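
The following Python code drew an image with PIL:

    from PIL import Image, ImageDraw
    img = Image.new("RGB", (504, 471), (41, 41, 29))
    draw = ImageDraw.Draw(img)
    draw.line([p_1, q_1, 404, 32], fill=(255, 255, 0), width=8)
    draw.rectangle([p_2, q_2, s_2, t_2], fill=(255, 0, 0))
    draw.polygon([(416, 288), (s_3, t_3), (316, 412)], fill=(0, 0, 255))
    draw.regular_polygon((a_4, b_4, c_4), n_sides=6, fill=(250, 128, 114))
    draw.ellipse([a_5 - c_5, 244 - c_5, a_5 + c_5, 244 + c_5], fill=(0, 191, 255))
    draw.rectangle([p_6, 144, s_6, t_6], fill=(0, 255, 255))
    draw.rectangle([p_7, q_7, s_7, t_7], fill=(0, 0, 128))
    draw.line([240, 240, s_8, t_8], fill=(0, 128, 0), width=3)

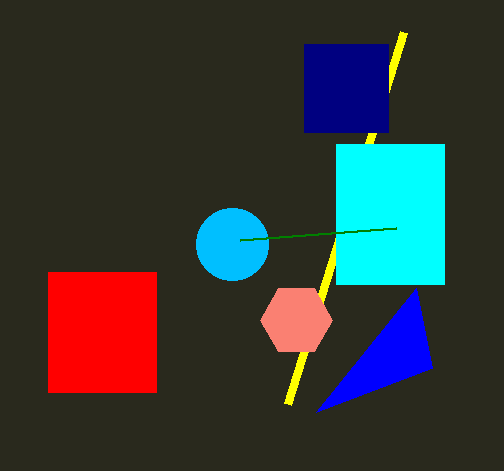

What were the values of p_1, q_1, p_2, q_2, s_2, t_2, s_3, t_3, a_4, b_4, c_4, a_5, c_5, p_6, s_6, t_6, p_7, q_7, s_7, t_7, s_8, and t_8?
p_1 = 288, q_1 = 404, p_2 = 48, q_2 = 272, s_2 = 156, t_2 = 392, s_3 = 432, t_3 = 368, a_4 = 296, b_4 = 320, c_4 = 36, a_5 = 232, c_5 = 36, p_6 = 336, s_6 = 444, t_6 = 284, p_7 = 304, q_7 = 44, s_7 = 388, t_7 = 132, s_8 = 396, t_8 = 228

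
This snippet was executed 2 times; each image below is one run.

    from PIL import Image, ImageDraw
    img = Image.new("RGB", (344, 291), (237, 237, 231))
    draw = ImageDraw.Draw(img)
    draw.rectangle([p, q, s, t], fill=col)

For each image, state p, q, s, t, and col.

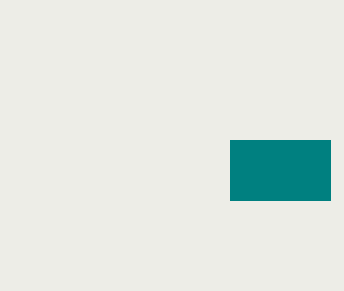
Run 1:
p = 230, q = 140, s = 330, t = 200, col = 'teal'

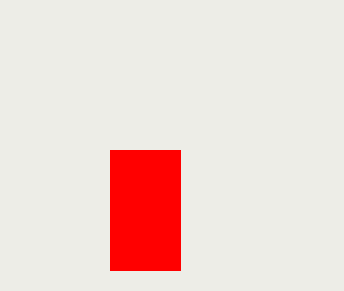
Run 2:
p = 110; q = 150; s = 180; t = 270; col = 'red'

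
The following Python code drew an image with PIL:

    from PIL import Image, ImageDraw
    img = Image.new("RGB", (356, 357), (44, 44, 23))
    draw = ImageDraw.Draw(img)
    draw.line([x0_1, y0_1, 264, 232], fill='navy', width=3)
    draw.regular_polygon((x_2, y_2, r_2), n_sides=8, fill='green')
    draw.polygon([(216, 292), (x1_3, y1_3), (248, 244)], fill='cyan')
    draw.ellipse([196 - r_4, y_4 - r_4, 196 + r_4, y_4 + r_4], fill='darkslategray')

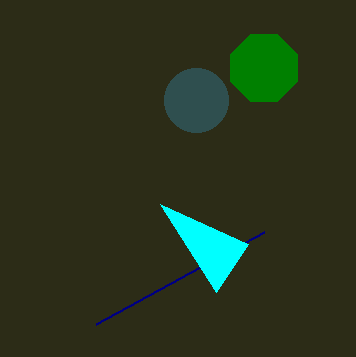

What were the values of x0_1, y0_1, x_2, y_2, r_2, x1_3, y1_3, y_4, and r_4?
x0_1 = 96; y0_1 = 324; x_2 = 264; y_2 = 68; r_2 = 36; x1_3 = 160; y1_3 = 204; y_4 = 100; r_4 = 32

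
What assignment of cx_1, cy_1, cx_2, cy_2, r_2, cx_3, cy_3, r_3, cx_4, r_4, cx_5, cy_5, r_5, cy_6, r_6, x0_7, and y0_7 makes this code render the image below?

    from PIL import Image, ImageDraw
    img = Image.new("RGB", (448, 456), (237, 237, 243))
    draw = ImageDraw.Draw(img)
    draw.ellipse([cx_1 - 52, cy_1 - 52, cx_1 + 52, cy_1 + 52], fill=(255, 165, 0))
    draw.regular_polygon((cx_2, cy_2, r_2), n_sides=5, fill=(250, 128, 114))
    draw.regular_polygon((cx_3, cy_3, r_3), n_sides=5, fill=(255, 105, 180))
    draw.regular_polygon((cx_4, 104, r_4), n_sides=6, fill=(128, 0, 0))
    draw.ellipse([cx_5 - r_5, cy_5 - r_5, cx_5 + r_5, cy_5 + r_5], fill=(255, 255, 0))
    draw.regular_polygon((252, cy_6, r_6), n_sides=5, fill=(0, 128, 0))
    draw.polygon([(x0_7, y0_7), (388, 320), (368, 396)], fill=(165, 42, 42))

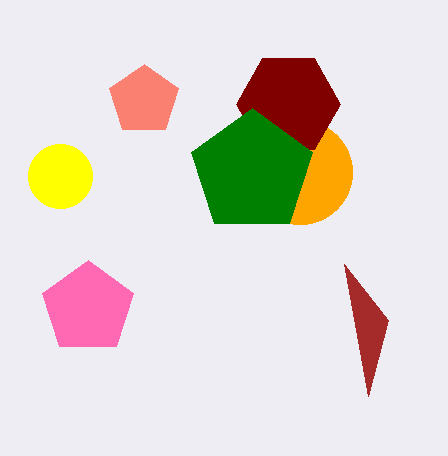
cx_1 = 300; cy_1 = 172; cx_2 = 144; cy_2 = 100; r_2 = 36; cx_3 = 88; cy_3 = 308; r_3 = 48; cx_4 = 288; r_4 = 52; cx_5 = 60; cy_5 = 176; r_5 = 32; cy_6 = 172; r_6 = 64; x0_7 = 344; y0_7 = 264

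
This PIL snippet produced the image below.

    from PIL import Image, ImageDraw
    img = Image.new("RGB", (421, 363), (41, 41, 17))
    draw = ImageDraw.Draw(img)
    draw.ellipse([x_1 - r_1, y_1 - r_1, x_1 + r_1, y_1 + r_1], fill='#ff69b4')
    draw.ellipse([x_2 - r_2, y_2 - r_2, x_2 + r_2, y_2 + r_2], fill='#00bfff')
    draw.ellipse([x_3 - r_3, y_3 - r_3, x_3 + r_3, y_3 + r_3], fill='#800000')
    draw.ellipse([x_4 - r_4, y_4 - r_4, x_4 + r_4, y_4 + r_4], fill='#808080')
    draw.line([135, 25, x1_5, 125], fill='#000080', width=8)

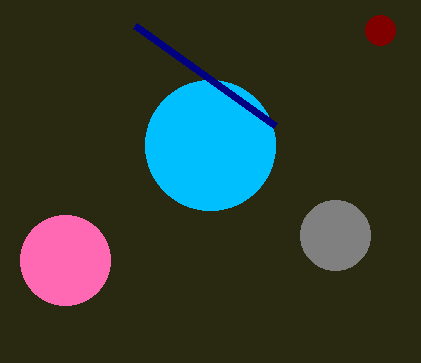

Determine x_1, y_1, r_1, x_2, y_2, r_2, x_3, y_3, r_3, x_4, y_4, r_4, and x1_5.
x_1 = 65; y_1 = 260; r_1 = 45; x_2 = 210; y_2 = 145; r_2 = 65; x_3 = 380; y_3 = 30; r_3 = 15; x_4 = 335; y_4 = 235; r_4 = 35; x1_5 = 275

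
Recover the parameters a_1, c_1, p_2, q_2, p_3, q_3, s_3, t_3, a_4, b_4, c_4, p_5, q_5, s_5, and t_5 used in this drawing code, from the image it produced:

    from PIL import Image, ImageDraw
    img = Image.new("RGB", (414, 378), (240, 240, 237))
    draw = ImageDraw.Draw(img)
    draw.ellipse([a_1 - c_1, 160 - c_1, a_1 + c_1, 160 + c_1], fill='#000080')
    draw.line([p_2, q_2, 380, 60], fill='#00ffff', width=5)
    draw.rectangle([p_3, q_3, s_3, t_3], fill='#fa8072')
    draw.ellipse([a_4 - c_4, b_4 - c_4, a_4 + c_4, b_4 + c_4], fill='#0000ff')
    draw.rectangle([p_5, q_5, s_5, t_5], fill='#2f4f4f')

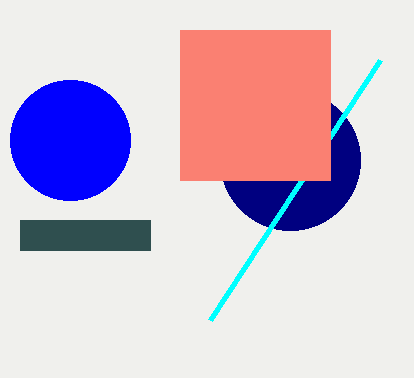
a_1 = 290, c_1 = 70, p_2 = 210, q_2 = 320, p_3 = 180, q_3 = 30, s_3 = 330, t_3 = 180, a_4 = 70, b_4 = 140, c_4 = 60, p_5 = 20, q_5 = 220, s_5 = 150, t_5 = 250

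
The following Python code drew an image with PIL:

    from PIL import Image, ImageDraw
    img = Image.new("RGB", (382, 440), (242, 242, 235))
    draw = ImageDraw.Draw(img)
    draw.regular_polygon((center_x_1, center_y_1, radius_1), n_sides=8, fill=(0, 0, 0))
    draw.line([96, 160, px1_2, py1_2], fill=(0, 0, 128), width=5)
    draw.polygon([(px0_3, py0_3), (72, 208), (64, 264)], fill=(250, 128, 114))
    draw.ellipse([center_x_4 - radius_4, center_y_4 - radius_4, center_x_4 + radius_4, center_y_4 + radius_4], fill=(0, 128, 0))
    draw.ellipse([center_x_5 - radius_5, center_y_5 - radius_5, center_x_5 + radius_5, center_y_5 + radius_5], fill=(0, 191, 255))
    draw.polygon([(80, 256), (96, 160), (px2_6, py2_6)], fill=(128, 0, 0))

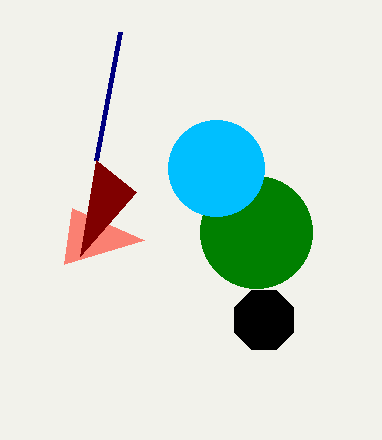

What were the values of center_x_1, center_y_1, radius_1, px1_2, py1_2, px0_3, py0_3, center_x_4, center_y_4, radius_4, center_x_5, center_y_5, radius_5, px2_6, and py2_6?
center_x_1 = 264
center_y_1 = 320
radius_1 = 32
px1_2 = 120
py1_2 = 32
px0_3 = 144
py0_3 = 240
center_x_4 = 256
center_y_4 = 232
radius_4 = 56
center_x_5 = 216
center_y_5 = 168
radius_5 = 48
px2_6 = 136
py2_6 = 192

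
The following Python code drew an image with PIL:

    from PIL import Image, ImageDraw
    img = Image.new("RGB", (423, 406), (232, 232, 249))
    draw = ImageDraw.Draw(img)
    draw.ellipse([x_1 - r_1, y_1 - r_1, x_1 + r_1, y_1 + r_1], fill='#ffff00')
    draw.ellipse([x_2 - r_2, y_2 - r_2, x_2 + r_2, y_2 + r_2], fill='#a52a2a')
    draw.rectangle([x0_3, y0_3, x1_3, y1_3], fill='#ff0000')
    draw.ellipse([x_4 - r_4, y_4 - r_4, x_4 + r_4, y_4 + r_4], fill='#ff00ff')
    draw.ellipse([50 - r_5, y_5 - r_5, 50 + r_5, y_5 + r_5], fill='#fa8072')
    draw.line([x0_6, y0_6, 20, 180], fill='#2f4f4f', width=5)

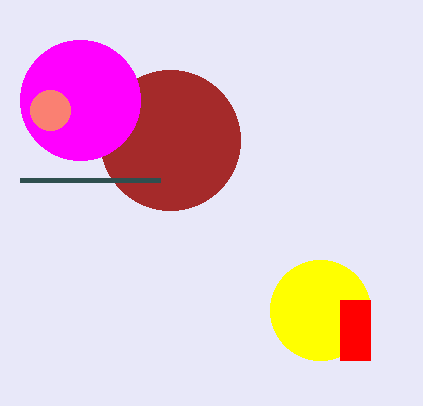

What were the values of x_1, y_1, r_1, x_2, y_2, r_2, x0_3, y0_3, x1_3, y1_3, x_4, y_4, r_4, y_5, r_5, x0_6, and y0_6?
x_1 = 320; y_1 = 310; r_1 = 50; x_2 = 170; y_2 = 140; r_2 = 70; x0_3 = 340; y0_3 = 300; x1_3 = 370; y1_3 = 360; x_4 = 80; y_4 = 100; r_4 = 60; y_5 = 110; r_5 = 20; x0_6 = 160; y0_6 = 180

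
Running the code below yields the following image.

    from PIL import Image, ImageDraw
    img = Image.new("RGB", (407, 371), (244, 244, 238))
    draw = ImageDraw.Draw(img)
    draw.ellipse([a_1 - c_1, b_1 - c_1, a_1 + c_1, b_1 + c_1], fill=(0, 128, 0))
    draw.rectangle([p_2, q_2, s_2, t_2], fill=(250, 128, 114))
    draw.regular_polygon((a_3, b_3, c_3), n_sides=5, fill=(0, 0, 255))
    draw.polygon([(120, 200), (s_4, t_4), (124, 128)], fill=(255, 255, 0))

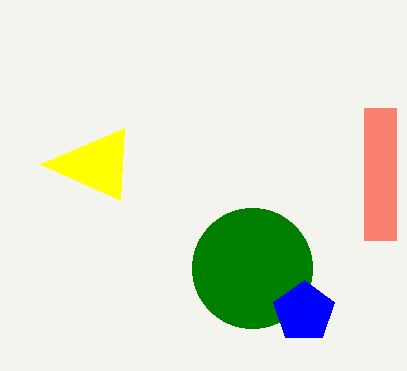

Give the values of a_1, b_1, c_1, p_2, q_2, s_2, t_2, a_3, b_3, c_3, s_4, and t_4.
a_1 = 252, b_1 = 268, c_1 = 60, p_2 = 364, q_2 = 108, s_2 = 396, t_2 = 240, a_3 = 304, b_3 = 312, c_3 = 32, s_4 = 40, t_4 = 164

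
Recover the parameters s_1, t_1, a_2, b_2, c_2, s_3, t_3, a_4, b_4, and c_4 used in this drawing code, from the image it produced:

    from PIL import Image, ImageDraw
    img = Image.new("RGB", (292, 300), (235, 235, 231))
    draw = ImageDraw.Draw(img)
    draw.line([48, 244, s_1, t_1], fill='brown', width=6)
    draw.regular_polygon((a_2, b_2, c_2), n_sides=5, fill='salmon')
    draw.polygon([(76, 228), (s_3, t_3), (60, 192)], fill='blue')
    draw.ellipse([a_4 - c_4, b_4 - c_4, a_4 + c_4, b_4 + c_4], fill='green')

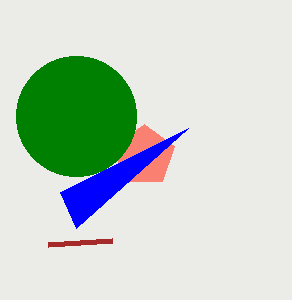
s_1 = 112
t_1 = 240
a_2 = 144
b_2 = 156
c_2 = 32
s_3 = 188
t_3 = 128
a_4 = 76
b_4 = 116
c_4 = 60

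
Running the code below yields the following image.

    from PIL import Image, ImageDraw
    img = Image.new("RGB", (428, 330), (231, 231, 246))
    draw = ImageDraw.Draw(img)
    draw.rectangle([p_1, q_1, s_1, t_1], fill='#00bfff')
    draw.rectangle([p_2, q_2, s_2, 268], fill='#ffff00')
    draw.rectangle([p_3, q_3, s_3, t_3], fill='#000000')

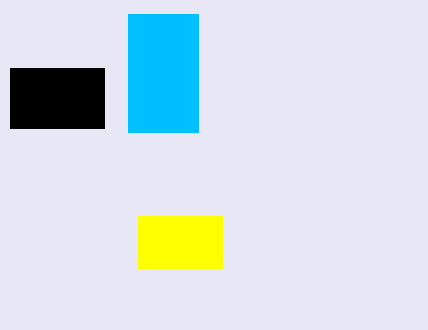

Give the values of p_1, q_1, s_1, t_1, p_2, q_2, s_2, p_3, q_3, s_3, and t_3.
p_1 = 128
q_1 = 14
s_1 = 198
t_1 = 132
p_2 = 138
q_2 = 216
s_2 = 222
p_3 = 10
q_3 = 68
s_3 = 104
t_3 = 128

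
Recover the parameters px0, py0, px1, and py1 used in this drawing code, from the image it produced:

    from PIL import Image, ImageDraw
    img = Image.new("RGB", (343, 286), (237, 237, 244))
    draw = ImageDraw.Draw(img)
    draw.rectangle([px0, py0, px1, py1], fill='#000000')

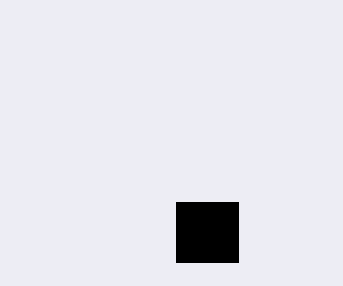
px0 = 176, py0 = 202, px1 = 238, py1 = 262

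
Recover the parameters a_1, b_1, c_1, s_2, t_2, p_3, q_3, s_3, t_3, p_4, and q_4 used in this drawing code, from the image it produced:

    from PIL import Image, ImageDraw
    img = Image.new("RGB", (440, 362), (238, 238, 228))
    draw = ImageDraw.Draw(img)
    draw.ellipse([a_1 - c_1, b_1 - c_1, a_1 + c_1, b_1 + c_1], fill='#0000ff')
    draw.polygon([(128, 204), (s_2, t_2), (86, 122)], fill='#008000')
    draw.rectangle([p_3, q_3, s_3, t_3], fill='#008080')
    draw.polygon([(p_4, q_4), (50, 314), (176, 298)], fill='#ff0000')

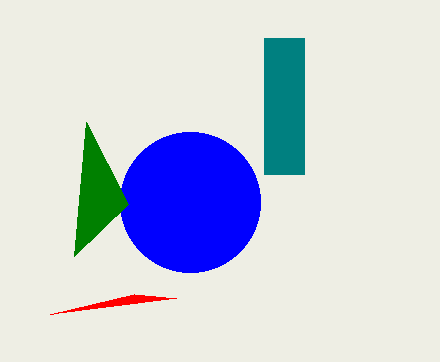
a_1 = 190
b_1 = 202
c_1 = 70
s_2 = 74
t_2 = 256
p_3 = 264
q_3 = 38
s_3 = 304
t_3 = 174
p_4 = 134
q_4 = 294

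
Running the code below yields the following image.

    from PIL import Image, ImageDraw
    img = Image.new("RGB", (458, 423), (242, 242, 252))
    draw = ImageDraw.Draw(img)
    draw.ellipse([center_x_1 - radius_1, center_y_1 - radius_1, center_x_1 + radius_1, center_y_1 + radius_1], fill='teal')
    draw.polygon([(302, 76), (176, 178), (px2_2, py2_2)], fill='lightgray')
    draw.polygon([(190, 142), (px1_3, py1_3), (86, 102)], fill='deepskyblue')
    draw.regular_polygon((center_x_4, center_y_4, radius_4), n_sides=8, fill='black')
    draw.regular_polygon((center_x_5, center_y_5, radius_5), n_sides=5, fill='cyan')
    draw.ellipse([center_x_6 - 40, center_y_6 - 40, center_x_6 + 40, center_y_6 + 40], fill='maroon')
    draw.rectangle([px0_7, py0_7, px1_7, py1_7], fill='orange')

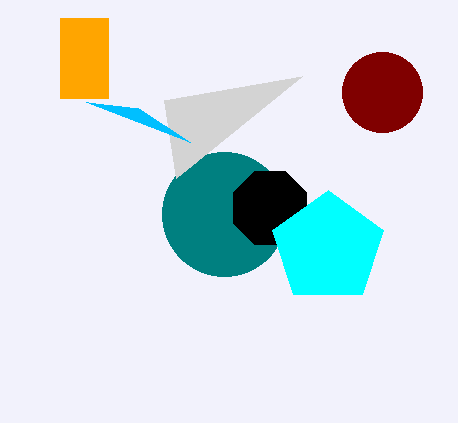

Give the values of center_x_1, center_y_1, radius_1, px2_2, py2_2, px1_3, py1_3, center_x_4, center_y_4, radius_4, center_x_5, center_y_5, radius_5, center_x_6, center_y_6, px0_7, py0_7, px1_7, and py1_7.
center_x_1 = 224
center_y_1 = 214
radius_1 = 62
px2_2 = 164
py2_2 = 100
px1_3 = 138
py1_3 = 108
center_x_4 = 270
center_y_4 = 208
radius_4 = 40
center_x_5 = 328
center_y_5 = 248
radius_5 = 58
center_x_6 = 382
center_y_6 = 92
px0_7 = 60
py0_7 = 18
px1_7 = 108
py1_7 = 98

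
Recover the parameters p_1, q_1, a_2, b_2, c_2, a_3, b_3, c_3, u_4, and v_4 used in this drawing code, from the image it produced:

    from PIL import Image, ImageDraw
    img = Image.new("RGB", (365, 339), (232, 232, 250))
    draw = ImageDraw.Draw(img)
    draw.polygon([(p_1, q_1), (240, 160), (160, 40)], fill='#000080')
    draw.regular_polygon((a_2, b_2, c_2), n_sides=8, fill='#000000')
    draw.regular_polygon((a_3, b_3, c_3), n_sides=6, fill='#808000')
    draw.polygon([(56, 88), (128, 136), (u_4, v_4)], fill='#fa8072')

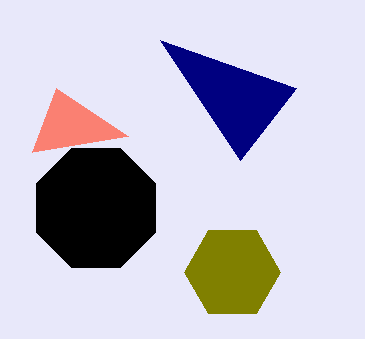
p_1 = 296, q_1 = 88, a_2 = 96, b_2 = 208, c_2 = 64, a_3 = 232, b_3 = 272, c_3 = 48, u_4 = 32, v_4 = 152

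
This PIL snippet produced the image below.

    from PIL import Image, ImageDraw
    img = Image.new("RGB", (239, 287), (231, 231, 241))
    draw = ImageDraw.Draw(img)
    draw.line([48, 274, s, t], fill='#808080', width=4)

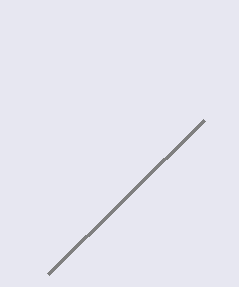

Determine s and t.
s = 204, t = 120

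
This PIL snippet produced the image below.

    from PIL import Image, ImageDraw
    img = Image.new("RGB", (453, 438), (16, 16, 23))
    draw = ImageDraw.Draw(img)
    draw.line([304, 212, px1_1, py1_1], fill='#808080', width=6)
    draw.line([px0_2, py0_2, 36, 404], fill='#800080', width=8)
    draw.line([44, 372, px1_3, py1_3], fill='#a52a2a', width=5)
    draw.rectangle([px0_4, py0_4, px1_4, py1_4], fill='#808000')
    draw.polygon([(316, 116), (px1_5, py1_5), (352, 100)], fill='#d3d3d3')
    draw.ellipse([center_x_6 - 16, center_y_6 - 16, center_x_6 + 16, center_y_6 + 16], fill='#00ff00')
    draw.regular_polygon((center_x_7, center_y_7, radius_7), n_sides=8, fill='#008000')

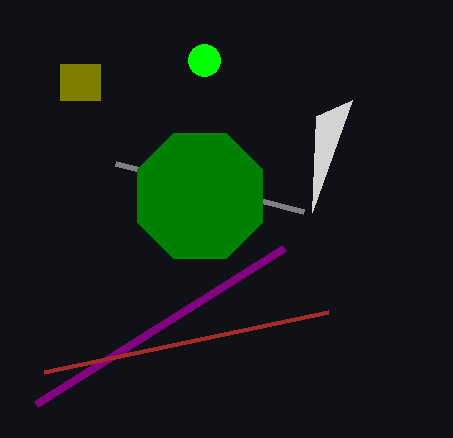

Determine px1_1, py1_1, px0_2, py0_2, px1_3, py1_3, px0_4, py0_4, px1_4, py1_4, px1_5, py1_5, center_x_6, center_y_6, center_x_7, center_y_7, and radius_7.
px1_1 = 116
py1_1 = 164
px0_2 = 284
py0_2 = 248
px1_3 = 328
py1_3 = 312
px0_4 = 60
py0_4 = 64
px1_4 = 100
py1_4 = 100
px1_5 = 312
py1_5 = 212
center_x_6 = 204
center_y_6 = 60
center_x_7 = 200
center_y_7 = 196
radius_7 = 68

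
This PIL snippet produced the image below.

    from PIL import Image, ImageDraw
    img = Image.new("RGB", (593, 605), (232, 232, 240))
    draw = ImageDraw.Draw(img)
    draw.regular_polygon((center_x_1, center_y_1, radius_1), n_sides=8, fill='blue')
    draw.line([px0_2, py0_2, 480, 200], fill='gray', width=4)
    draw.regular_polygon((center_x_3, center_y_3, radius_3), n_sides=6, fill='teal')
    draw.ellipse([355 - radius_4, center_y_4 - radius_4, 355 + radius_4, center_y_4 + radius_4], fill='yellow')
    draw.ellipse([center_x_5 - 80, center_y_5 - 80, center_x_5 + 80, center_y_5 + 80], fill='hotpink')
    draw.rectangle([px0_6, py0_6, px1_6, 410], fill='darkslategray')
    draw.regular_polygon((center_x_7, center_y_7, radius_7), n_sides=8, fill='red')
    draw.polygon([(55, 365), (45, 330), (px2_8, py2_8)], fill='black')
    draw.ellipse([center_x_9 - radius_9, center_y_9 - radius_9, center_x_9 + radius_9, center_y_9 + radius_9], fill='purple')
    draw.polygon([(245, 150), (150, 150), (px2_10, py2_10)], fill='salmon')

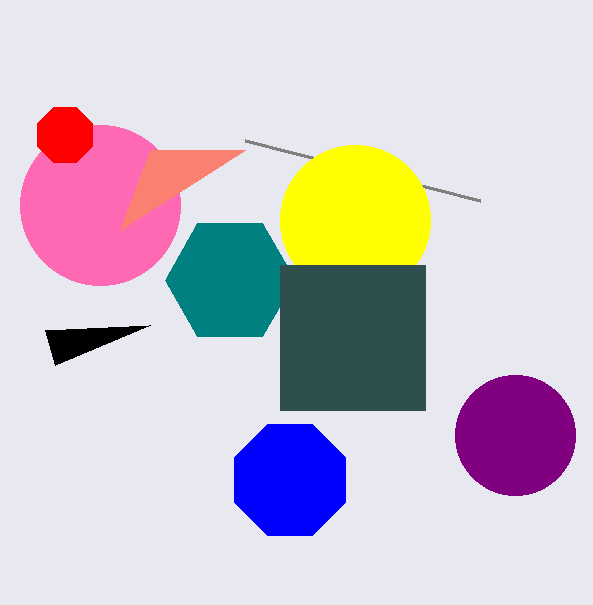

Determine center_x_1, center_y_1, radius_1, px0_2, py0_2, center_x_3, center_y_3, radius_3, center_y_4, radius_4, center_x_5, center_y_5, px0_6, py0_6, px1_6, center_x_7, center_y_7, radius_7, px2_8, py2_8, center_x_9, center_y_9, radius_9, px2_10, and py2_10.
center_x_1 = 290, center_y_1 = 480, radius_1 = 60, px0_2 = 245, py0_2 = 140, center_x_3 = 230, center_y_3 = 280, radius_3 = 65, center_y_4 = 220, radius_4 = 75, center_x_5 = 100, center_y_5 = 205, px0_6 = 280, py0_6 = 265, px1_6 = 425, center_x_7 = 65, center_y_7 = 135, radius_7 = 30, px2_8 = 150, py2_8 = 325, center_x_9 = 515, center_y_9 = 435, radius_9 = 60, px2_10 = 120, py2_10 = 230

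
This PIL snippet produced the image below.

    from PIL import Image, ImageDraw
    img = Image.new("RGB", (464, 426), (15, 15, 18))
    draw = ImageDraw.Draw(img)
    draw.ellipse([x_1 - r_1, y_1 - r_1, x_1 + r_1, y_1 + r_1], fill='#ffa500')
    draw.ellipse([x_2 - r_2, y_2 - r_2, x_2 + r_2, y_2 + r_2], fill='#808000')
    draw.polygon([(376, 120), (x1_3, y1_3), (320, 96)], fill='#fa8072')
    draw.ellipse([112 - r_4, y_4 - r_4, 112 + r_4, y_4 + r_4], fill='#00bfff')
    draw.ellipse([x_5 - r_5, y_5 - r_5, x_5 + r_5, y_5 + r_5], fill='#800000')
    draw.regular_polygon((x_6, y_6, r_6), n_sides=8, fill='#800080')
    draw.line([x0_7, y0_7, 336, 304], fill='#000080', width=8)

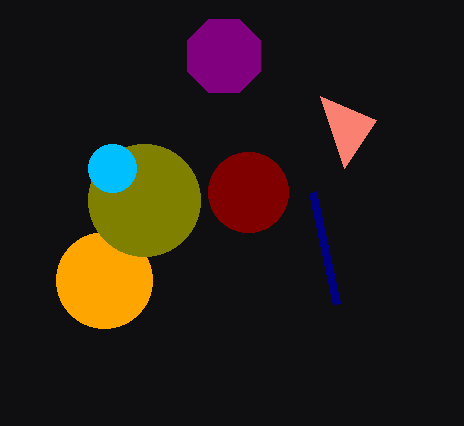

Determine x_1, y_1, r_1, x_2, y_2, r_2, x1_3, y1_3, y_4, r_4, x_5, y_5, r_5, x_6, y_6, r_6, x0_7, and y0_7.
x_1 = 104; y_1 = 280; r_1 = 48; x_2 = 144; y_2 = 200; r_2 = 56; x1_3 = 344; y1_3 = 168; y_4 = 168; r_4 = 24; x_5 = 248; y_5 = 192; r_5 = 40; x_6 = 224; y_6 = 56; r_6 = 40; x0_7 = 312; y0_7 = 192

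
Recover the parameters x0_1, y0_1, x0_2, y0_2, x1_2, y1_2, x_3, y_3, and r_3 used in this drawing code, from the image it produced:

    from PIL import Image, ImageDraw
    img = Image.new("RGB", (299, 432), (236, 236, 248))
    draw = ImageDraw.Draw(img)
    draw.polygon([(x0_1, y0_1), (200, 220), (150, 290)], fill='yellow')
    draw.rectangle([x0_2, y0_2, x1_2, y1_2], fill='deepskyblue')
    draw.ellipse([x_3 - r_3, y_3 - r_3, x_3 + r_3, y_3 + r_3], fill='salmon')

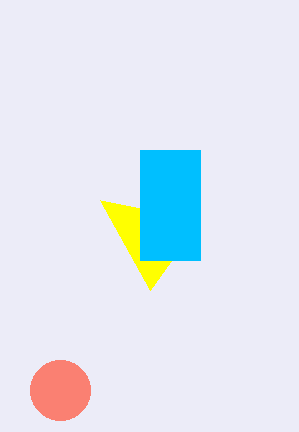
x0_1 = 100, y0_1 = 200, x0_2 = 140, y0_2 = 150, x1_2 = 200, y1_2 = 260, x_3 = 60, y_3 = 390, r_3 = 30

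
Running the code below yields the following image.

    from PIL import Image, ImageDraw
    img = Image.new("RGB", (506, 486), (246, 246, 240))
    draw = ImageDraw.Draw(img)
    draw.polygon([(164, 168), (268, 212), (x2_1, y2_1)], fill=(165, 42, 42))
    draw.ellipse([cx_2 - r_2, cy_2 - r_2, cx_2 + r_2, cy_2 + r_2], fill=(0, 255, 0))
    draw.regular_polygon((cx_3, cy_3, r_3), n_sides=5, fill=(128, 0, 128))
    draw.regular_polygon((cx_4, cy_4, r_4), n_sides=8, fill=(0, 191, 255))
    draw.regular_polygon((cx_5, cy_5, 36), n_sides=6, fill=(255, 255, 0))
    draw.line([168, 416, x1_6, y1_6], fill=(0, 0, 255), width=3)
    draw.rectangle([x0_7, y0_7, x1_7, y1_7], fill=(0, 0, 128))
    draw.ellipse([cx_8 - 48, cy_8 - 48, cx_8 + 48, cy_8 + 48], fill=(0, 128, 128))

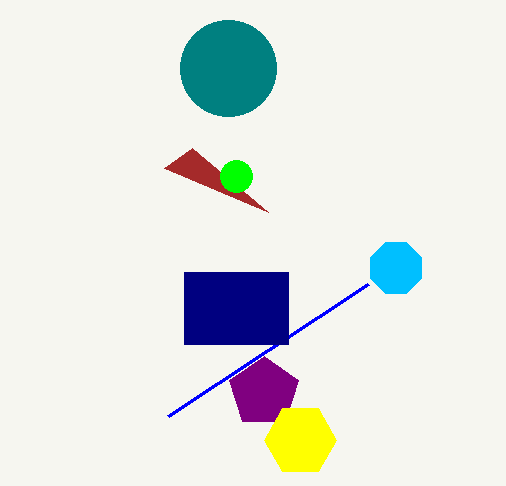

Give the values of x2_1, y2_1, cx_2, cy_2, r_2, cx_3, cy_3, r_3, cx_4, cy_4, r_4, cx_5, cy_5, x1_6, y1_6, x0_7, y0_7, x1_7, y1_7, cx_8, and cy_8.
x2_1 = 192; y2_1 = 148; cx_2 = 236; cy_2 = 176; r_2 = 16; cx_3 = 264; cy_3 = 392; r_3 = 36; cx_4 = 396; cy_4 = 268; r_4 = 28; cx_5 = 300; cy_5 = 440; x1_6 = 368; y1_6 = 284; x0_7 = 184; y0_7 = 272; x1_7 = 288; y1_7 = 344; cx_8 = 228; cy_8 = 68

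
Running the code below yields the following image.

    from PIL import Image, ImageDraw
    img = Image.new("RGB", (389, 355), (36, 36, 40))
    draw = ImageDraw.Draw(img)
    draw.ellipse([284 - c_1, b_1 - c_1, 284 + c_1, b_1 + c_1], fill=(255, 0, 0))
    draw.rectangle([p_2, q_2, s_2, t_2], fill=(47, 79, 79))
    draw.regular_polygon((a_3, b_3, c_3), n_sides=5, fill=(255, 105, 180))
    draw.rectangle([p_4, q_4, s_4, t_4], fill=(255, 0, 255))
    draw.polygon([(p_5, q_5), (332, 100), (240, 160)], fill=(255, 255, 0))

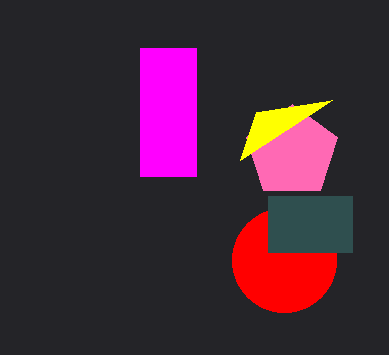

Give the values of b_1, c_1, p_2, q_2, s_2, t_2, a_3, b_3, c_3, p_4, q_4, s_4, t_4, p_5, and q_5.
b_1 = 260; c_1 = 52; p_2 = 268; q_2 = 196; s_2 = 352; t_2 = 252; a_3 = 292; b_3 = 152; c_3 = 48; p_4 = 140; q_4 = 48; s_4 = 196; t_4 = 176; p_5 = 256; q_5 = 112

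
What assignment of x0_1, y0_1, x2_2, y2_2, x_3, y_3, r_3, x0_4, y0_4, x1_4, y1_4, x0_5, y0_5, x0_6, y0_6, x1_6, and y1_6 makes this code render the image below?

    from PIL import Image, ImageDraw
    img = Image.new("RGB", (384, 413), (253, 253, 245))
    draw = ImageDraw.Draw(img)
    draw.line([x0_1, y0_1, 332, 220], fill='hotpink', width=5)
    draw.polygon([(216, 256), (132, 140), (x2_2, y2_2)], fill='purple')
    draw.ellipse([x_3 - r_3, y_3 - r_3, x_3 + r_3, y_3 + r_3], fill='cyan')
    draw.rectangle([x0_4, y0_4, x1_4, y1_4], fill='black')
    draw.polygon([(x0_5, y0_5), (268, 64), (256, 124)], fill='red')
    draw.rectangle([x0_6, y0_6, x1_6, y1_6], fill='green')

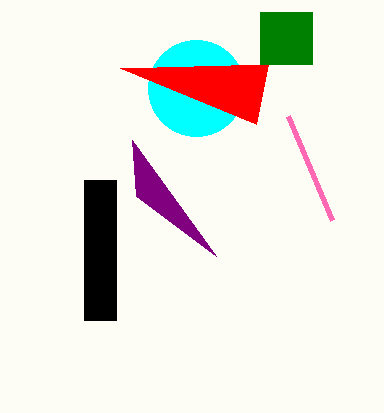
x0_1 = 288
y0_1 = 116
x2_2 = 136
y2_2 = 196
x_3 = 196
y_3 = 88
r_3 = 48
x0_4 = 84
y0_4 = 180
x1_4 = 116
y1_4 = 320
x0_5 = 120
y0_5 = 68
x0_6 = 260
y0_6 = 12
x1_6 = 312
y1_6 = 64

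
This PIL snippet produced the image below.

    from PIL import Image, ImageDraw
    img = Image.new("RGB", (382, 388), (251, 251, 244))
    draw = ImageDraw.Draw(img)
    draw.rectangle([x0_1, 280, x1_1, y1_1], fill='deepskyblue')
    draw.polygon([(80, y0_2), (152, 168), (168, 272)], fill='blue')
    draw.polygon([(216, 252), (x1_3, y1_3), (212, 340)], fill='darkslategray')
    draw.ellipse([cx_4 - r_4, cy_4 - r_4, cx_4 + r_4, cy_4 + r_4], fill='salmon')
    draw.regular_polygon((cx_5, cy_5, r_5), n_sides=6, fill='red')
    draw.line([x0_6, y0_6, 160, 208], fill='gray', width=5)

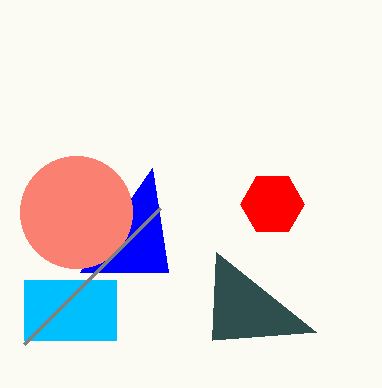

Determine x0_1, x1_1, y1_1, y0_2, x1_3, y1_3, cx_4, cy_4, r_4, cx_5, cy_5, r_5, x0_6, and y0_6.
x0_1 = 24; x1_1 = 116; y1_1 = 340; y0_2 = 272; x1_3 = 316; y1_3 = 332; cx_4 = 76; cy_4 = 212; r_4 = 56; cx_5 = 272; cy_5 = 204; r_5 = 32; x0_6 = 24; y0_6 = 344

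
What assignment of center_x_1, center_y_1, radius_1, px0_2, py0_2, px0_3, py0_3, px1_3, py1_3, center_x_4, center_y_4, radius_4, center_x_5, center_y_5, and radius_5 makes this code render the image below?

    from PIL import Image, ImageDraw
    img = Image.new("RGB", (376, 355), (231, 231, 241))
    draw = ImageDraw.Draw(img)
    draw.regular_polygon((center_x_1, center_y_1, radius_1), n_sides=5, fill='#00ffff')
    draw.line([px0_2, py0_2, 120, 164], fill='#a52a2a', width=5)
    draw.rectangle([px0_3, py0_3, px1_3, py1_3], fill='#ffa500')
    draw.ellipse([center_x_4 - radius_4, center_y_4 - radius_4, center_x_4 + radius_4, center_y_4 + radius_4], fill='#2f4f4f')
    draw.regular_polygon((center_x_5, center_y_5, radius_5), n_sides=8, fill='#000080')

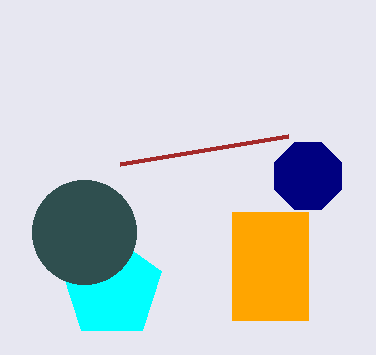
center_x_1 = 112; center_y_1 = 288; radius_1 = 52; px0_2 = 288; py0_2 = 136; px0_3 = 232; py0_3 = 212; px1_3 = 308; py1_3 = 320; center_x_4 = 84; center_y_4 = 232; radius_4 = 52; center_x_5 = 308; center_y_5 = 176; radius_5 = 36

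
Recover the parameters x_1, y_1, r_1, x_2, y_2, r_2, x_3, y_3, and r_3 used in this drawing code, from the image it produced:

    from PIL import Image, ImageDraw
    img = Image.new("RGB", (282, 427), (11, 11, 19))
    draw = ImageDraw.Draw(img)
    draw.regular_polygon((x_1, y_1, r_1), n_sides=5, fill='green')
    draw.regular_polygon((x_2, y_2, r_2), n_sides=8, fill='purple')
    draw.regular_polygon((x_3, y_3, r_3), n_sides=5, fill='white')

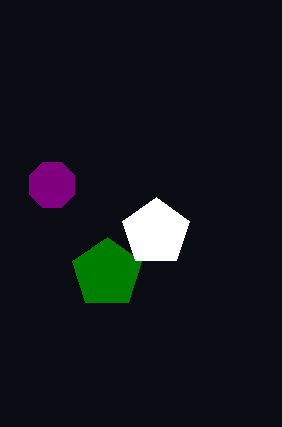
x_1 = 107, y_1 = 273, r_1 = 36, x_2 = 52, y_2 = 185, r_2 = 24, x_3 = 156, y_3 = 232, r_3 = 35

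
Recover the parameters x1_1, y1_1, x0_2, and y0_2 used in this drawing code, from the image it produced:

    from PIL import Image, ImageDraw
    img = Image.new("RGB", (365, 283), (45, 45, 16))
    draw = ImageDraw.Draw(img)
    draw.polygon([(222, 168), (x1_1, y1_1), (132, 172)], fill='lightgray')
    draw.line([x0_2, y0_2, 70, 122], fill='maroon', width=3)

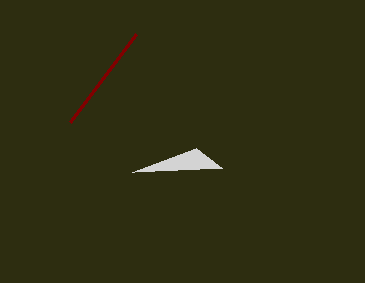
x1_1 = 196
y1_1 = 148
x0_2 = 136
y0_2 = 34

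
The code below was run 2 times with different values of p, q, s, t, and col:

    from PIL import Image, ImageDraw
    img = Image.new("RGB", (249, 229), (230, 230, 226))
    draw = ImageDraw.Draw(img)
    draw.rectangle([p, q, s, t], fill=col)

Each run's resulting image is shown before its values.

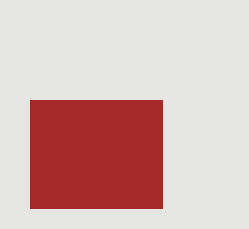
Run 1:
p = 30
q = 100
s = 162
t = 208
col = 'brown'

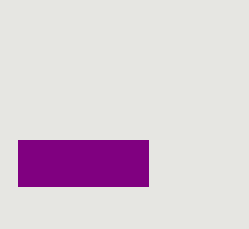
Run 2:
p = 18, q = 140, s = 148, t = 186, col = 'purple'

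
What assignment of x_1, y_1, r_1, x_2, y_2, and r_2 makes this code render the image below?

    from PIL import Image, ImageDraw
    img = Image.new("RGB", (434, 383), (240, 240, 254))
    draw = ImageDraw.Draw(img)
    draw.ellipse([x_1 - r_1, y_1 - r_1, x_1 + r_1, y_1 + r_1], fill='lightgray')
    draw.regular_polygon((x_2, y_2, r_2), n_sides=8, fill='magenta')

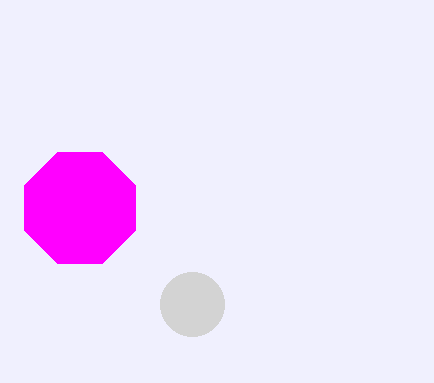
x_1 = 192
y_1 = 304
r_1 = 32
x_2 = 80
y_2 = 208
r_2 = 60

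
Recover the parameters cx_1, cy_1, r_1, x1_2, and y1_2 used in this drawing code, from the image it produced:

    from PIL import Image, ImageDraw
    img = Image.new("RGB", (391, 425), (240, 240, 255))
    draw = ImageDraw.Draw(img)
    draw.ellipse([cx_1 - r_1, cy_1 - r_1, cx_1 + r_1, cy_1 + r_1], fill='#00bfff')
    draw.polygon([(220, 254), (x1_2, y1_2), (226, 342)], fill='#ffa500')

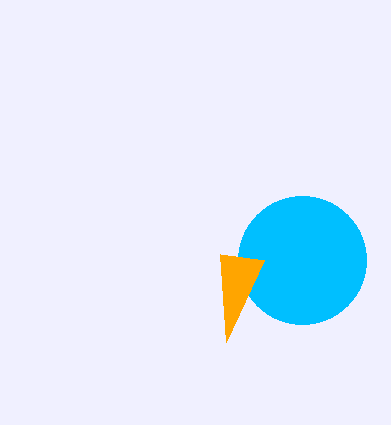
cx_1 = 302; cy_1 = 260; r_1 = 64; x1_2 = 264; y1_2 = 260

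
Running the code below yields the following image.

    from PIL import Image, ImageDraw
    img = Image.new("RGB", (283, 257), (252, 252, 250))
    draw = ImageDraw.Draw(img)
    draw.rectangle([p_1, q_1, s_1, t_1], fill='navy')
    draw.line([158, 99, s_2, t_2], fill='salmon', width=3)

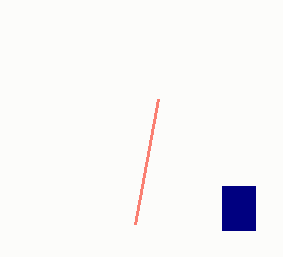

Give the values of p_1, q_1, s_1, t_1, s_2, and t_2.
p_1 = 222, q_1 = 186, s_1 = 255, t_1 = 230, s_2 = 135, t_2 = 224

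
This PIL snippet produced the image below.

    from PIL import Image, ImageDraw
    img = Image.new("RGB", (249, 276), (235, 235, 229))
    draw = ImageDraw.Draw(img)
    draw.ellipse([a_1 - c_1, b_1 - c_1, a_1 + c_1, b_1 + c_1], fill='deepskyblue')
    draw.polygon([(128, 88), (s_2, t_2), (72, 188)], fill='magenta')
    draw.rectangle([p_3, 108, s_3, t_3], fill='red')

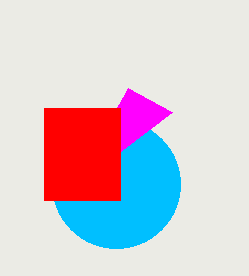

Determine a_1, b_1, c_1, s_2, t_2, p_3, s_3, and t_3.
a_1 = 116; b_1 = 184; c_1 = 64; s_2 = 172; t_2 = 112; p_3 = 44; s_3 = 120; t_3 = 200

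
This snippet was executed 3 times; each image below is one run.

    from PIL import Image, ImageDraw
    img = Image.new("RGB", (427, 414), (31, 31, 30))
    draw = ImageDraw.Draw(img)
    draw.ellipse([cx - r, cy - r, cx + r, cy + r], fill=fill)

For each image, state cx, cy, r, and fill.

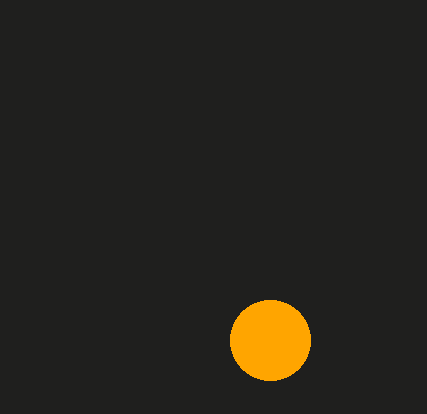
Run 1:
cx = 270; cy = 340; r = 40; fill = 'orange'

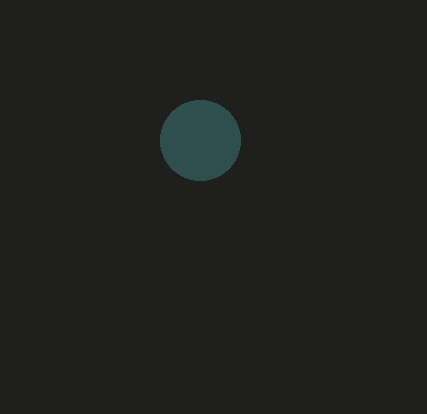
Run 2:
cx = 200, cy = 140, r = 40, fill = 'darkslategray'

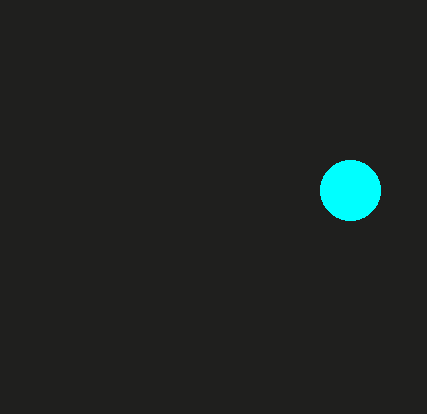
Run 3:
cx = 350; cy = 190; r = 30; fill = 'cyan'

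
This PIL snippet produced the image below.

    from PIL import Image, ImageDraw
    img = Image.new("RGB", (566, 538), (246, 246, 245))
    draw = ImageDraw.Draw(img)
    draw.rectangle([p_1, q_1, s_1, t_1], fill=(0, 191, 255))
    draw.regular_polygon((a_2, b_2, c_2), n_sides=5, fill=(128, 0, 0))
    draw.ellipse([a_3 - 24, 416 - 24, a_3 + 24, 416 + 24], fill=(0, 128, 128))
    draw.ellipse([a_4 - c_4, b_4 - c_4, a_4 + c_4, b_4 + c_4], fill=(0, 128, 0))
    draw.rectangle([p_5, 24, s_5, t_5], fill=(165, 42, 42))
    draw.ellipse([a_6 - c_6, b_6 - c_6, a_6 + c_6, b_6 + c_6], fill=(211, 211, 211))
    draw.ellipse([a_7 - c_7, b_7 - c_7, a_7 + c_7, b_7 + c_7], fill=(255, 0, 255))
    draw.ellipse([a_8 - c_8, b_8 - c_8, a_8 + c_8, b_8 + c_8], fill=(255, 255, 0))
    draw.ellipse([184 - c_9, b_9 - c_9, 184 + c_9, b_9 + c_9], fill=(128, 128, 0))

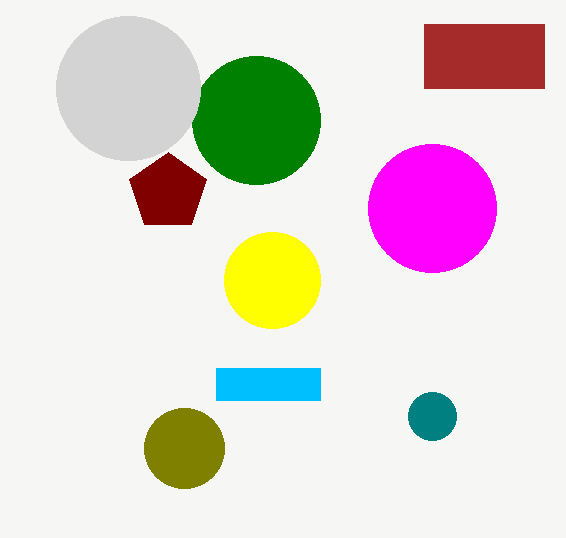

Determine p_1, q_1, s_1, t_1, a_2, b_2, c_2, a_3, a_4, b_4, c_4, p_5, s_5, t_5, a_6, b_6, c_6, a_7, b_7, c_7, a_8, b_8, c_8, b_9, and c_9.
p_1 = 216; q_1 = 368; s_1 = 320; t_1 = 400; a_2 = 168; b_2 = 192; c_2 = 40; a_3 = 432; a_4 = 256; b_4 = 120; c_4 = 64; p_5 = 424; s_5 = 544; t_5 = 88; a_6 = 128; b_6 = 88; c_6 = 72; a_7 = 432; b_7 = 208; c_7 = 64; a_8 = 272; b_8 = 280; c_8 = 48; b_9 = 448; c_9 = 40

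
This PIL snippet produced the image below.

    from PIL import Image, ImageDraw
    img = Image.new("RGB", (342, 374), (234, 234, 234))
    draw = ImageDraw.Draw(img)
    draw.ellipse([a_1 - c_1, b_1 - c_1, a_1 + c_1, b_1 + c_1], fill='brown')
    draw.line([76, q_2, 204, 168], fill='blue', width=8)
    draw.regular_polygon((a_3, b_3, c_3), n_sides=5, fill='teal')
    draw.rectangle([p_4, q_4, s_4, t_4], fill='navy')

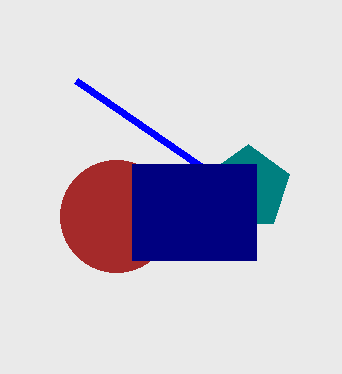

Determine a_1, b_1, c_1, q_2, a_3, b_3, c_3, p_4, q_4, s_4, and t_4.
a_1 = 116; b_1 = 216; c_1 = 56; q_2 = 80; a_3 = 248; b_3 = 188; c_3 = 44; p_4 = 132; q_4 = 164; s_4 = 256; t_4 = 260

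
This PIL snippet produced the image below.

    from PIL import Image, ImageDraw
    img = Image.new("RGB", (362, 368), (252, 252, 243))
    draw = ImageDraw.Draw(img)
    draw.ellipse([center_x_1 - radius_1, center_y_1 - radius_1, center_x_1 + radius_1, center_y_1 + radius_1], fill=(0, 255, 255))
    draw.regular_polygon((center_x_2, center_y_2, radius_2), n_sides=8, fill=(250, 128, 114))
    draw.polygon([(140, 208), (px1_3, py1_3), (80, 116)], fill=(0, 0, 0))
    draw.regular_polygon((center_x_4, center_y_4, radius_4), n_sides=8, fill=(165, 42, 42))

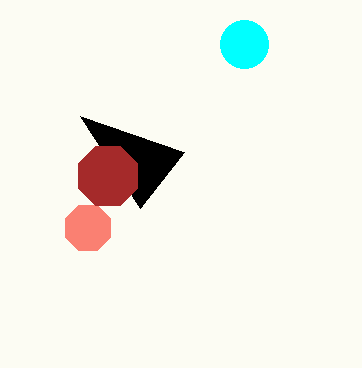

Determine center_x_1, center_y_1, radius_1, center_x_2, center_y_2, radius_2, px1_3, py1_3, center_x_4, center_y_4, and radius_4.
center_x_1 = 244
center_y_1 = 44
radius_1 = 24
center_x_2 = 88
center_y_2 = 228
radius_2 = 24
px1_3 = 184
py1_3 = 152
center_x_4 = 108
center_y_4 = 176
radius_4 = 32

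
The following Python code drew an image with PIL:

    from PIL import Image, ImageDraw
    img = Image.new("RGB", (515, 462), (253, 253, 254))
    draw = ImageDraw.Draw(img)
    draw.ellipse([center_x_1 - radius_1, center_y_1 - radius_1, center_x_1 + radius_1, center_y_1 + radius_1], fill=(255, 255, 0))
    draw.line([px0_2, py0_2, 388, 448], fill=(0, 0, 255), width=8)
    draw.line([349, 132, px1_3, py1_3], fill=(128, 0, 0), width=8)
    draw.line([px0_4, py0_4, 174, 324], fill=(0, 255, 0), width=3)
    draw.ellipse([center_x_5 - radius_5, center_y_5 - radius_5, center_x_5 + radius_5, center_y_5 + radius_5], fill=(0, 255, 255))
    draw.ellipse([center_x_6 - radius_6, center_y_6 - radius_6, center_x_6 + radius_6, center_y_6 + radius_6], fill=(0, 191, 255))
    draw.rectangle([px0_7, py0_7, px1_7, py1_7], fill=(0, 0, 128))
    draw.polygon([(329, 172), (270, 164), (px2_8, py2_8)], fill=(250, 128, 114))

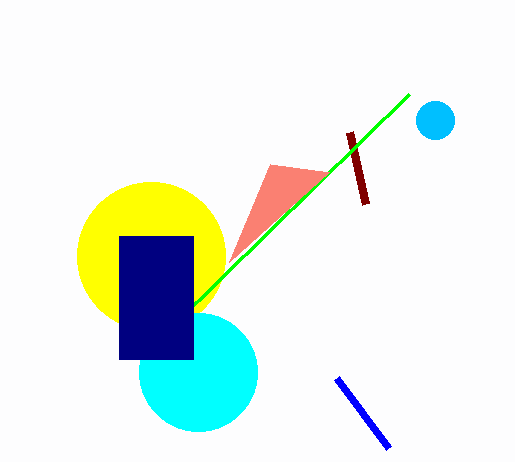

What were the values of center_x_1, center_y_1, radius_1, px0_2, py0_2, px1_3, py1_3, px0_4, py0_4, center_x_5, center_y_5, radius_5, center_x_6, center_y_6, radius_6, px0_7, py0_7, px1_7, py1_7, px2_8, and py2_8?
center_x_1 = 151
center_y_1 = 256
radius_1 = 74
px0_2 = 336
py0_2 = 378
px1_3 = 365
py1_3 = 204
px0_4 = 409
py0_4 = 94
center_x_5 = 198
center_y_5 = 372
radius_5 = 59
center_x_6 = 435
center_y_6 = 120
radius_6 = 19
px0_7 = 119
py0_7 = 236
px1_7 = 193
py1_7 = 359
px2_8 = 229
py2_8 = 262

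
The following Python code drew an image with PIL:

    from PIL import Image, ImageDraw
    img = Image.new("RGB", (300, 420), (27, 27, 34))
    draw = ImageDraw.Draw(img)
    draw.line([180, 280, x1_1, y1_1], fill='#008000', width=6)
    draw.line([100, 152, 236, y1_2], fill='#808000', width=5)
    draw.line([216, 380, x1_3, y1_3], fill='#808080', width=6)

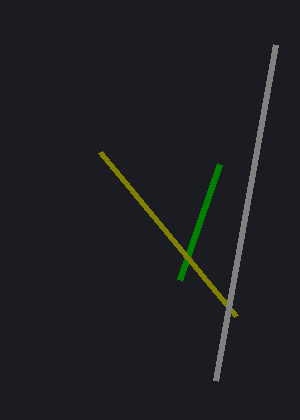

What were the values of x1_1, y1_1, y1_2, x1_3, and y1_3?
x1_1 = 220
y1_1 = 164
y1_2 = 316
x1_3 = 276
y1_3 = 44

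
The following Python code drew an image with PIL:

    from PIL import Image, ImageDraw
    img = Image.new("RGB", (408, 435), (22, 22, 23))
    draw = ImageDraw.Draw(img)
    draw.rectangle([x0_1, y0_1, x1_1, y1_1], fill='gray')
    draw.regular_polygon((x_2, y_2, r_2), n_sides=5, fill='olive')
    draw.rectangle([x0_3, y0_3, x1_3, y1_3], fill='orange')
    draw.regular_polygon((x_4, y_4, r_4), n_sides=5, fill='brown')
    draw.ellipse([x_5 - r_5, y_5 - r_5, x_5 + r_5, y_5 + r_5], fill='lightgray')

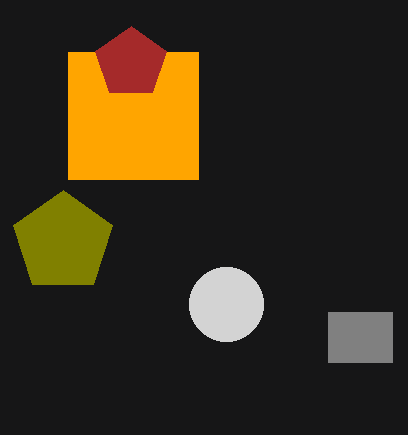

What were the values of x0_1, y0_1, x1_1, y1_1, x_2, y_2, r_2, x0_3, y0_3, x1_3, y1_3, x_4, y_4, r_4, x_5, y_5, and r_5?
x0_1 = 328, y0_1 = 312, x1_1 = 392, y1_1 = 362, x_2 = 63, y_2 = 242, r_2 = 52, x0_3 = 68, y0_3 = 52, x1_3 = 198, y1_3 = 179, x_4 = 131, y_4 = 63, r_4 = 37, x_5 = 226, y_5 = 304, r_5 = 37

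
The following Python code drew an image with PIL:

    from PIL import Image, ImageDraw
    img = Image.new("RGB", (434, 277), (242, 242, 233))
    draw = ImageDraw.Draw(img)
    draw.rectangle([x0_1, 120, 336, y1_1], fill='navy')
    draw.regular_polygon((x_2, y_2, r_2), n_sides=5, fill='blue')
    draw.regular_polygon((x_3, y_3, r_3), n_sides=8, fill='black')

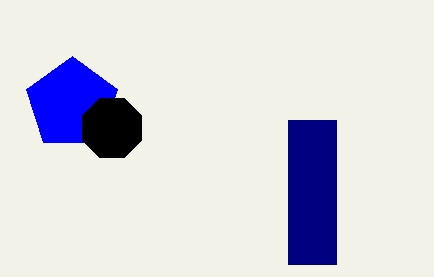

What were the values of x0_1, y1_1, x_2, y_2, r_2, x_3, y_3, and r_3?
x0_1 = 288
y1_1 = 264
x_2 = 72
y_2 = 104
r_2 = 48
x_3 = 112
y_3 = 128
r_3 = 32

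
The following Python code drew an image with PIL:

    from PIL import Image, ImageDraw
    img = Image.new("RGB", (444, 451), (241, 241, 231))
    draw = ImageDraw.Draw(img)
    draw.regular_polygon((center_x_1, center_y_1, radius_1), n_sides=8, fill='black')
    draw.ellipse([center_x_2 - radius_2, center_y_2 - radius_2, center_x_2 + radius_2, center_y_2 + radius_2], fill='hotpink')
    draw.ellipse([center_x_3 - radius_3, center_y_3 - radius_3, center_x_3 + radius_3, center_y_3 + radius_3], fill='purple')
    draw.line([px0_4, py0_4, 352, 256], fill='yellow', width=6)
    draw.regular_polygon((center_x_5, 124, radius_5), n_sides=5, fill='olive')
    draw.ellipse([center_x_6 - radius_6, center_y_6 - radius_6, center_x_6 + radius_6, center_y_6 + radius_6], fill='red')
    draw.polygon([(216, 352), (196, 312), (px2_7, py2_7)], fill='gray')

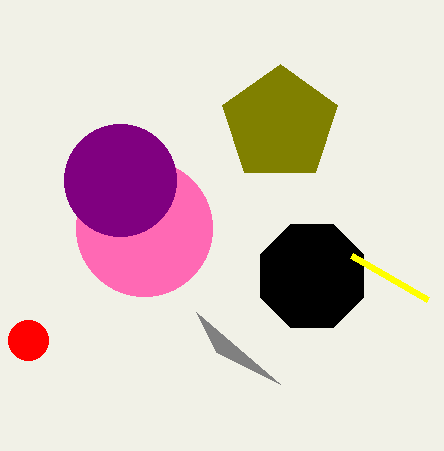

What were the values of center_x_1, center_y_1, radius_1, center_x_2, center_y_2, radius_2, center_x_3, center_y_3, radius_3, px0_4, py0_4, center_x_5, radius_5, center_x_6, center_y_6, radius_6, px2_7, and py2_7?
center_x_1 = 312, center_y_1 = 276, radius_1 = 56, center_x_2 = 144, center_y_2 = 228, radius_2 = 68, center_x_3 = 120, center_y_3 = 180, radius_3 = 56, px0_4 = 428, py0_4 = 300, center_x_5 = 280, radius_5 = 60, center_x_6 = 28, center_y_6 = 340, radius_6 = 20, px2_7 = 280, py2_7 = 384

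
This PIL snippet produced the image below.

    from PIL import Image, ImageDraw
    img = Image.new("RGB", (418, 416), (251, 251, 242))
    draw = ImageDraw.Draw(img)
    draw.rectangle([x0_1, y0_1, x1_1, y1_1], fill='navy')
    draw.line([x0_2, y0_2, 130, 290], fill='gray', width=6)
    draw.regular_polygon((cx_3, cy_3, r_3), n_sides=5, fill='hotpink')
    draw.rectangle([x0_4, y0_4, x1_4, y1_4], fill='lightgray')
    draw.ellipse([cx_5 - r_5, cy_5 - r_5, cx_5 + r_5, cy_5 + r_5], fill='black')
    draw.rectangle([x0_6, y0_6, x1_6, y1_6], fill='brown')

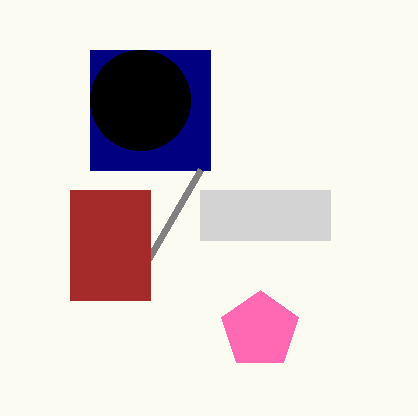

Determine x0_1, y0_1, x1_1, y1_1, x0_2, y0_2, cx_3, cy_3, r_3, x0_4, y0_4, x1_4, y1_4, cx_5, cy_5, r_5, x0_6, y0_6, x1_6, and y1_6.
x0_1 = 90, y0_1 = 50, x1_1 = 210, y1_1 = 170, x0_2 = 200, y0_2 = 170, cx_3 = 260, cy_3 = 330, r_3 = 40, x0_4 = 200, y0_4 = 190, x1_4 = 330, y1_4 = 240, cx_5 = 140, cy_5 = 100, r_5 = 50, x0_6 = 70, y0_6 = 190, x1_6 = 150, y1_6 = 300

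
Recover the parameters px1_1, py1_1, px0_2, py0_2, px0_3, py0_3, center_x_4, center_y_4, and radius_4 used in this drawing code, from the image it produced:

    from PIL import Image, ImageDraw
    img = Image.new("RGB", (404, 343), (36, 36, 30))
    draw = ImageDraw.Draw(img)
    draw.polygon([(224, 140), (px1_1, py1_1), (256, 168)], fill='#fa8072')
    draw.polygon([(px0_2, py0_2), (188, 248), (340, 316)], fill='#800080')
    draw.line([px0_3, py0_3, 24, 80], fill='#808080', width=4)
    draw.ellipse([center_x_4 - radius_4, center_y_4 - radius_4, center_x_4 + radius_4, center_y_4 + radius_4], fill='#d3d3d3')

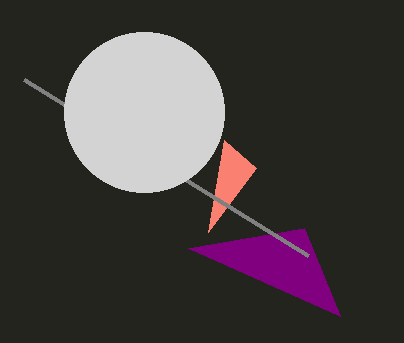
px1_1 = 208
py1_1 = 232
px0_2 = 304
py0_2 = 228
px0_3 = 308
py0_3 = 256
center_x_4 = 144
center_y_4 = 112
radius_4 = 80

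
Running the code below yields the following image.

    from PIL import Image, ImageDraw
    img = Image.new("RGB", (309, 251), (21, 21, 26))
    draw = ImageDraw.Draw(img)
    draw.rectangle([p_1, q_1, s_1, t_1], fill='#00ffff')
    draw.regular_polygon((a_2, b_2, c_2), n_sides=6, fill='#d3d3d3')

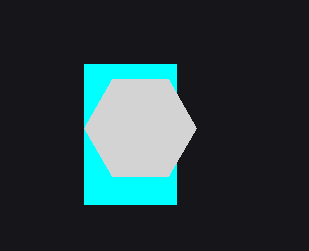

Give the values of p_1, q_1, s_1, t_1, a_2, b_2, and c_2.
p_1 = 84; q_1 = 64; s_1 = 176; t_1 = 204; a_2 = 140; b_2 = 128; c_2 = 56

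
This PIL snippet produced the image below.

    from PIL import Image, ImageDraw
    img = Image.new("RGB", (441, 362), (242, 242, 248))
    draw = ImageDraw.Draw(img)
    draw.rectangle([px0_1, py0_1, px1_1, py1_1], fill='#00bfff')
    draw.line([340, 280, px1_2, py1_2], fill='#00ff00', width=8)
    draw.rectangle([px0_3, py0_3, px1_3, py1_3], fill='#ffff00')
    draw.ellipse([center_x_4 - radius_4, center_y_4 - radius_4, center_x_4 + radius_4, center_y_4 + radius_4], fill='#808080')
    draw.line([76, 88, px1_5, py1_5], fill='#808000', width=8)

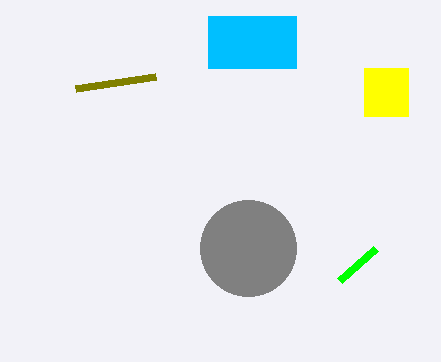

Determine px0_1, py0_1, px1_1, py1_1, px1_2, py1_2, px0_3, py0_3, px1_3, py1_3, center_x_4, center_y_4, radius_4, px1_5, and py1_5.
px0_1 = 208
py0_1 = 16
px1_1 = 296
py1_1 = 68
px1_2 = 376
py1_2 = 248
px0_3 = 364
py0_3 = 68
px1_3 = 408
py1_3 = 116
center_x_4 = 248
center_y_4 = 248
radius_4 = 48
px1_5 = 156
py1_5 = 76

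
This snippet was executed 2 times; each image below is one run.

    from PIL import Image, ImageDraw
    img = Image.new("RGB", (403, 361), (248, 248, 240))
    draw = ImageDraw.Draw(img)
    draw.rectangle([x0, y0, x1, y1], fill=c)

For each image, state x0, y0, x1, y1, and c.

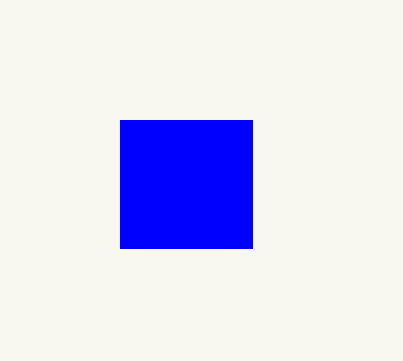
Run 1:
x0 = 120; y0 = 120; x1 = 252; y1 = 248; c = 'blue'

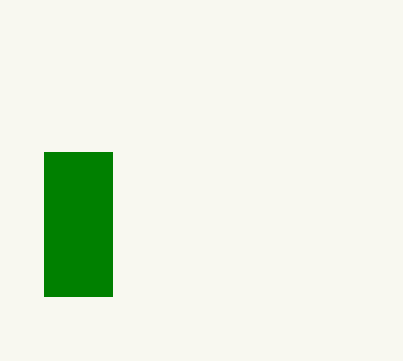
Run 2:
x0 = 44
y0 = 152
x1 = 112
y1 = 296
c = 'green'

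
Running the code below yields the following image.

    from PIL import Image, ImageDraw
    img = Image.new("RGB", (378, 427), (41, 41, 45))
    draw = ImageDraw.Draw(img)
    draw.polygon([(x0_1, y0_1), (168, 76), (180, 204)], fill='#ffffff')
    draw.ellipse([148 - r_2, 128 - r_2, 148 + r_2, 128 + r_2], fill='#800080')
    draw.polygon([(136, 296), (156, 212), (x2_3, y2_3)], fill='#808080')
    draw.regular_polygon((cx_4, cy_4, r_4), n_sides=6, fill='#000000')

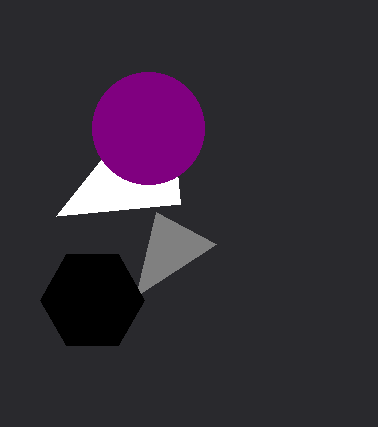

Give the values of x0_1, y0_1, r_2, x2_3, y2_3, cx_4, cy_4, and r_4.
x0_1 = 56
y0_1 = 216
r_2 = 56
x2_3 = 216
y2_3 = 244
cx_4 = 92
cy_4 = 300
r_4 = 52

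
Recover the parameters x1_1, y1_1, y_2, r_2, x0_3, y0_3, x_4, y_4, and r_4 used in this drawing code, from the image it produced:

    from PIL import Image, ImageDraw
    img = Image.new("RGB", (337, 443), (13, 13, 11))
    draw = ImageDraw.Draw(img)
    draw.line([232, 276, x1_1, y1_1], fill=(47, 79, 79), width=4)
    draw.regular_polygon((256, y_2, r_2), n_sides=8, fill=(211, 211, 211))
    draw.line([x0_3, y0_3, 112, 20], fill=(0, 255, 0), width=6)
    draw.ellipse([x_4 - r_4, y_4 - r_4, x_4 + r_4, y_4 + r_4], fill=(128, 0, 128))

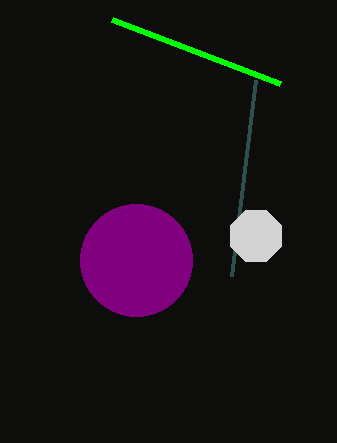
x1_1 = 256
y1_1 = 80
y_2 = 236
r_2 = 28
x0_3 = 280
y0_3 = 84
x_4 = 136
y_4 = 260
r_4 = 56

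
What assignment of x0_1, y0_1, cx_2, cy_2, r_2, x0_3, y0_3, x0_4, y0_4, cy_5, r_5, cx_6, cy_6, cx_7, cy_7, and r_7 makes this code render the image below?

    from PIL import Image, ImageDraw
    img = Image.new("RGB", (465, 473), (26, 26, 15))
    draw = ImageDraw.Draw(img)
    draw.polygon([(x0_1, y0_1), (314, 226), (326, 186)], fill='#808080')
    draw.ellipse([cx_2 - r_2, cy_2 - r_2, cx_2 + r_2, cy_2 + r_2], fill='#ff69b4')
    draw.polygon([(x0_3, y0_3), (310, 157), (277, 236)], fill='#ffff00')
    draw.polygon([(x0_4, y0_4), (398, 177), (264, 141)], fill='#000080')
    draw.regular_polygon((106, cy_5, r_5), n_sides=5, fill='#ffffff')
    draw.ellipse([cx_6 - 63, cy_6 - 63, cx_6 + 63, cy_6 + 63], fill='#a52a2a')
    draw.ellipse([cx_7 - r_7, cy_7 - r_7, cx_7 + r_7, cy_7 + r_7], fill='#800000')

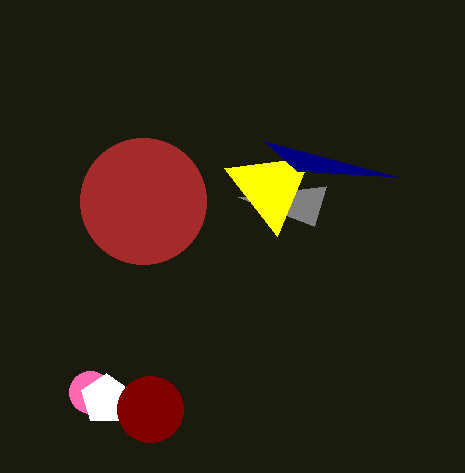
x0_1 = 238
y0_1 = 197
cx_2 = 90
cy_2 = 392
r_2 = 21
x0_3 = 224
y0_3 = 168
x0_4 = 297
y0_4 = 171
cy_5 = 399
r_5 = 26
cx_6 = 143
cy_6 = 201
cx_7 = 150
cy_7 = 409
r_7 = 33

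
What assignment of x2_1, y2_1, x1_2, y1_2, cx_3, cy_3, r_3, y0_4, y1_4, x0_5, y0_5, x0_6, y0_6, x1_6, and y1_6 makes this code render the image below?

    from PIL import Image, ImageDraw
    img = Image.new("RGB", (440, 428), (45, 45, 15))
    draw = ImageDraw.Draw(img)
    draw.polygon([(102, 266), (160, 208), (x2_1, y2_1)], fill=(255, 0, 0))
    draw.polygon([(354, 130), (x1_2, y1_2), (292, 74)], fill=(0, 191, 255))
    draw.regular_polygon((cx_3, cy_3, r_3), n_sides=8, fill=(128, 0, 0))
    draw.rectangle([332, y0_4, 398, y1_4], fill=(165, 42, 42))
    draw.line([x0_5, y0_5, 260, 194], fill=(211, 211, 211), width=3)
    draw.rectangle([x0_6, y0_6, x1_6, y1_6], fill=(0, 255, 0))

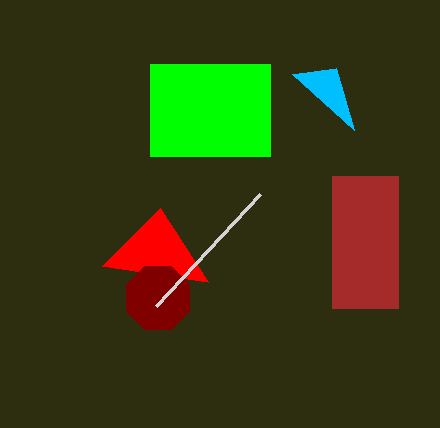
x2_1 = 208; y2_1 = 282; x1_2 = 336; y1_2 = 68; cx_3 = 158; cy_3 = 298; r_3 = 34; y0_4 = 176; y1_4 = 308; x0_5 = 156; y0_5 = 306; x0_6 = 150; y0_6 = 64; x1_6 = 270; y1_6 = 156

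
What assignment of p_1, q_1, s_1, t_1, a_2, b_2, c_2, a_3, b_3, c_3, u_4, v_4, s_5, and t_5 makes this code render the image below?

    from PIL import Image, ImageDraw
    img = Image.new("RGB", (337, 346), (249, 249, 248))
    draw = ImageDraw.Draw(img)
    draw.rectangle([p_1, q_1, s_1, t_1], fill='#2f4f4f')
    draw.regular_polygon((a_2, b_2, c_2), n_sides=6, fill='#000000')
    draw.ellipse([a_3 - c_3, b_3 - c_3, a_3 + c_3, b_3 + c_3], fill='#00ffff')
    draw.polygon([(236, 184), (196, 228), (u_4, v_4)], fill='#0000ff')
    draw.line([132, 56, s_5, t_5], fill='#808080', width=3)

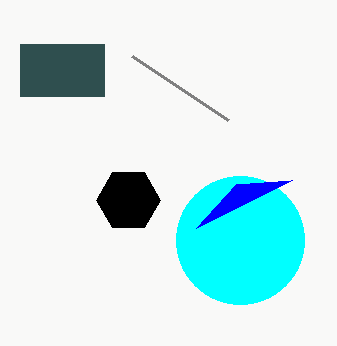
p_1 = 20; q_1 = 44; s_1 = 104; t_1 = 96; a_2 = 128; b_2 = 200; c_2 = 32; a_3 = 240; b_3 = 240; c_3 = 64; u_4 = 292; v_4 = 180; s_5 = 228; t_5 = 120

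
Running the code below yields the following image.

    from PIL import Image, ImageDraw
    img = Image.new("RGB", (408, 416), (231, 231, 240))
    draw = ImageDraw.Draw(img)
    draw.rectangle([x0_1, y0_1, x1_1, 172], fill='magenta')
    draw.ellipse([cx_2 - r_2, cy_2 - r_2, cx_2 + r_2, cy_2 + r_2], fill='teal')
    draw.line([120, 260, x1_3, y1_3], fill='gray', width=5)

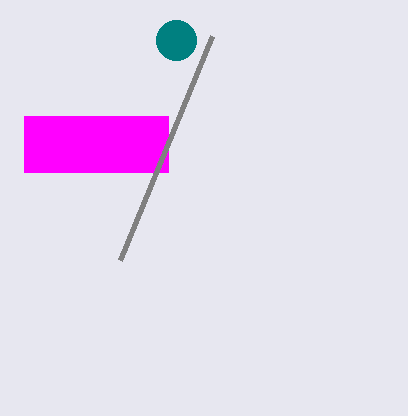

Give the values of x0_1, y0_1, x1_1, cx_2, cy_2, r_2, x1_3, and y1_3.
x0_1 = 24
y0_1 = 116
x1_1 = 168
cx_2 = 176
cy_2 = 40
r_2 = 20
x1_3 = 212
y1_3 = 36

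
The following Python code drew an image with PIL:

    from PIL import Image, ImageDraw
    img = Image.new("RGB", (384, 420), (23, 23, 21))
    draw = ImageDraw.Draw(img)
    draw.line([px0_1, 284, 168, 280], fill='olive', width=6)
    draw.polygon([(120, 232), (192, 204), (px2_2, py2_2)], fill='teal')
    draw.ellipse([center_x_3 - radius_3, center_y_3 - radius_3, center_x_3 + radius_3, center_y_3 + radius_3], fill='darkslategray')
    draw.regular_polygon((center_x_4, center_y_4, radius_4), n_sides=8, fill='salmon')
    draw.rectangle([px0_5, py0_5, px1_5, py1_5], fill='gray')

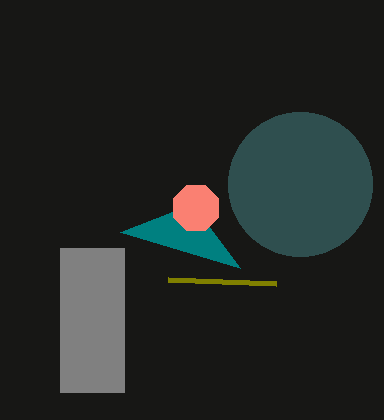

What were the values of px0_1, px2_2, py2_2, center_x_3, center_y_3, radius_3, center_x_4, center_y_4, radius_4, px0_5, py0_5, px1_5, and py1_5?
px0_1 = 276
px2_2 = 240
py2_2 = 268
center_x_3 = 300
center_y_3 = 184
radius_3 = 72
center_x_4 = 196
center_y_4 = 208
radius_4 = 24
px0_5 = 60
py0_5 = 248
px1_5 = 124
py1_5 = 392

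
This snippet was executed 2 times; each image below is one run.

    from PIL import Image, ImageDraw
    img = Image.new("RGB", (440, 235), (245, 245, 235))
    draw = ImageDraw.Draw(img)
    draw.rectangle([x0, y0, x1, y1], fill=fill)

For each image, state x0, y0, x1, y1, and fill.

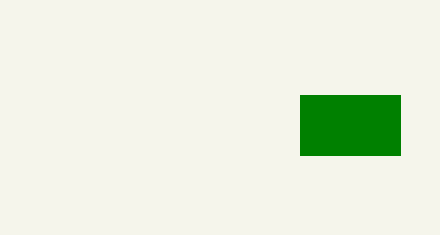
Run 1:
x0 = 300
y0 = 95
x1 = 400
y1 = 155
fill = 'green'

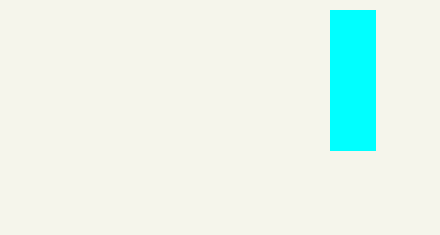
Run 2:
x0 = 330, y0 = 10, x1 = 375, y1 = 150, fill = 'cyan'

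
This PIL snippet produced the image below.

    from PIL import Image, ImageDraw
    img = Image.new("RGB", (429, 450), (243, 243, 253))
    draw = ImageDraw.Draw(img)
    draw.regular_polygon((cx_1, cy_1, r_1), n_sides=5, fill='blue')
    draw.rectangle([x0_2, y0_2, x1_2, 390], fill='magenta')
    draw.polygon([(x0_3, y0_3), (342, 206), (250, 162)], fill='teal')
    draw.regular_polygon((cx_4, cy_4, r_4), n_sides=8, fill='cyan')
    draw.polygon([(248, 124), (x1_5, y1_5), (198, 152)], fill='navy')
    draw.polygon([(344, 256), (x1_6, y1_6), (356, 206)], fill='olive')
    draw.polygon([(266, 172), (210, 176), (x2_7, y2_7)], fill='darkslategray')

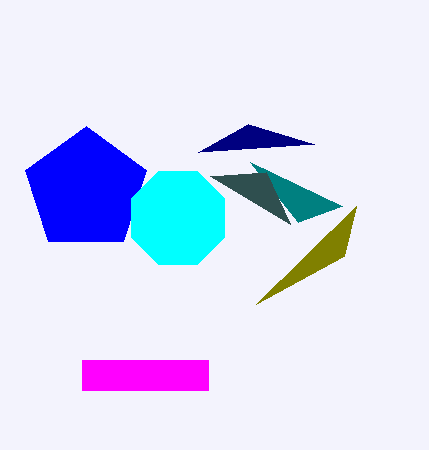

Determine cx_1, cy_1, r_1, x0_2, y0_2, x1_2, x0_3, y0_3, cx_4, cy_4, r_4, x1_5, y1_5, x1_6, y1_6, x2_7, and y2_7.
cx_1 = 86; cy_1 = 190; r_1 = 64; x0_2 = 82; y0_2 = 360; x1_2 = 208; x0_3 = 298; y0_3 = 222; cx_4 = 178; cy_4 = 218; r_4 = 50; x1_5 = 314; y1_5 = 144; x1_6 = 256; y1_6 = 304; x2_7 = 290; y2_7 = 224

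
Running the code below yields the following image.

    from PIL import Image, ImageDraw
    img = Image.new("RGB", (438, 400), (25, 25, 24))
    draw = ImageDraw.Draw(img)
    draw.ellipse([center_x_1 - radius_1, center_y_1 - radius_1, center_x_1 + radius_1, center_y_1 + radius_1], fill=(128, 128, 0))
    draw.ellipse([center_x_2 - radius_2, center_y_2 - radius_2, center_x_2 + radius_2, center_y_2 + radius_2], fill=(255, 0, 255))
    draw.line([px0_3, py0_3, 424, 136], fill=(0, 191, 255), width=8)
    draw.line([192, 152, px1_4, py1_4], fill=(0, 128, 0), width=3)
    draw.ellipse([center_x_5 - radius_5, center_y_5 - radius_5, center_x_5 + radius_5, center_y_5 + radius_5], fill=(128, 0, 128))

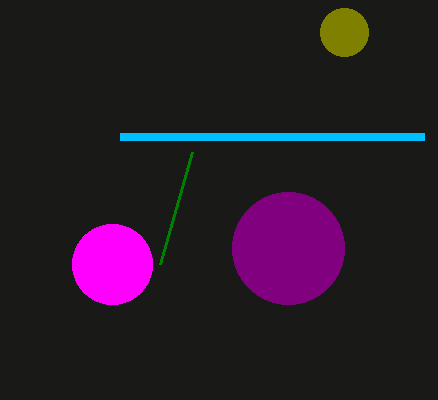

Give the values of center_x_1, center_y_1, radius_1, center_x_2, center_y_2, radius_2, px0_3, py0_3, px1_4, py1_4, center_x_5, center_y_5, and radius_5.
center_x_1 = 344, center_y_1 = 32, radius_1 = 24, center_x_2 = 112, center_y_2 = 264, radius_2 = 40, px0_3 = 120, py0_3 = 136, px1_4 = 160, py1_4 = 264, center_x_5 = 288, center_y_5 = 248, radius_5 = 56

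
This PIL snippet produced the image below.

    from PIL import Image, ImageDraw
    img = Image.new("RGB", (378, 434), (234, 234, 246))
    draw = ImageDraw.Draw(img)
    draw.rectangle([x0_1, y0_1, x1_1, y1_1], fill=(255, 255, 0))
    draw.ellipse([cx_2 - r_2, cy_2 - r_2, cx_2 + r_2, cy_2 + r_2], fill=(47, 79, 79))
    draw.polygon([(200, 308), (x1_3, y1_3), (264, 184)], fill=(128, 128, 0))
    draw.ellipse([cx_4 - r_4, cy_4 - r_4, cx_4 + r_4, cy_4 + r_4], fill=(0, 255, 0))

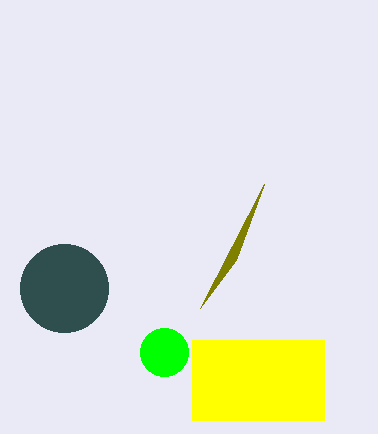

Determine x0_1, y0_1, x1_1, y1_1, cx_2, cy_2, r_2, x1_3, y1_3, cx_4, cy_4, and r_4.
x0_1 = 192, y0_1 = 340, x1_1 = 324, y1_1 = 420, cx_2 = 64, cy_2 = 288, r_2 = 44, x1_3 = 236, y1_3 = 260, cx_4 = 164, cy_4 = 352, r_4 = 24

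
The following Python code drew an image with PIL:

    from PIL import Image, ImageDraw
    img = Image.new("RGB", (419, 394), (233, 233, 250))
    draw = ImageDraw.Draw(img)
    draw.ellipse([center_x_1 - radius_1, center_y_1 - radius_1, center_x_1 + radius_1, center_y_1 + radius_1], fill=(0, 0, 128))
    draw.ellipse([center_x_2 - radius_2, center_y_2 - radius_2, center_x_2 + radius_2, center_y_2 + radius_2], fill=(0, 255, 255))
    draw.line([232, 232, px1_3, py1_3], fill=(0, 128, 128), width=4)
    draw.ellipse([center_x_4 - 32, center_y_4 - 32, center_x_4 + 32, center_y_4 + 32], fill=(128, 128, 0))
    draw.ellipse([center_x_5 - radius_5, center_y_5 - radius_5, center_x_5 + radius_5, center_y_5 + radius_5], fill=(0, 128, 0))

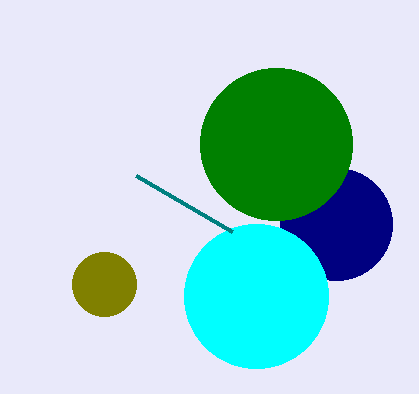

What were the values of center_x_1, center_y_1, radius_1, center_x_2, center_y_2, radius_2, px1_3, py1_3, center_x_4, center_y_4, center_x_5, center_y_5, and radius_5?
center_x_1 = 336, center_y_1 = 224, radius_1 = 56, center_x_2 = 256, center_y_2 = 296, radius_2 = 72, px1_3 = 136, py1_3 = 176, center_x_4 = 104, center_y_4 = 284, center_x_5 = 276, center_y_5 = 144, radius_5 = 76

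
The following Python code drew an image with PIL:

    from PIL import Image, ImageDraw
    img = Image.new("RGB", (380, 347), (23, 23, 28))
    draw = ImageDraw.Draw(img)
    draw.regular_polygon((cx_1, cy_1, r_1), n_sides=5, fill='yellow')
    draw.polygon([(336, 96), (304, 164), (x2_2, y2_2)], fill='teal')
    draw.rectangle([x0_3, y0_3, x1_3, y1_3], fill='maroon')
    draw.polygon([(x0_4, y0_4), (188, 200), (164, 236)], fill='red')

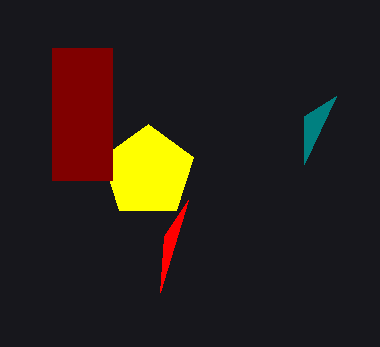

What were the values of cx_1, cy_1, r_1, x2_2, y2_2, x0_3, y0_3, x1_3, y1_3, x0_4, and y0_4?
cx_1 = 148, cy_1 = 172, r_1 = 48, x2_2 = 304, y2_2 = 116, x0_3 = 52, y0_3 = 48, x1_3 = 112, y1_3 = 180, x0_4 = 160, y0_4 = 292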